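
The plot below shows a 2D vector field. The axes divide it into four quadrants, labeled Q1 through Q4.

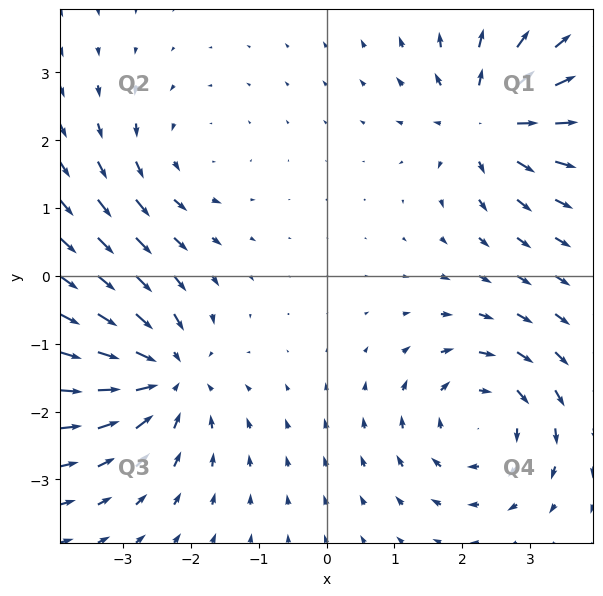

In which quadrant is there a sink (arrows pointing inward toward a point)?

The sink sits at approximately (-2.4, -1.4), which lies in quadrant Q3. The divergence there is about -5, negative as expected for a sink.

Q3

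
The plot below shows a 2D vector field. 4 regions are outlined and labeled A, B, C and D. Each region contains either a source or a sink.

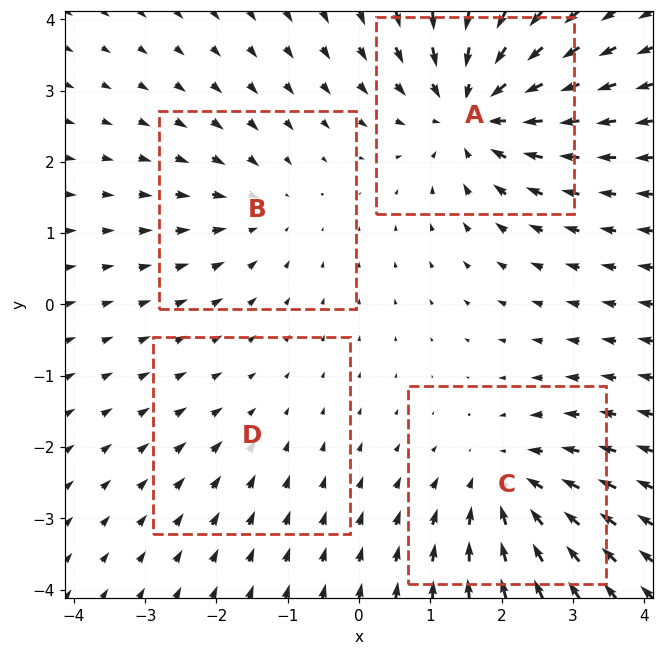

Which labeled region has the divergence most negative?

A

Divergence at each region's feature centre — A: about -7, B: about -3, C: about -5, D: about -2. Region A is most negative.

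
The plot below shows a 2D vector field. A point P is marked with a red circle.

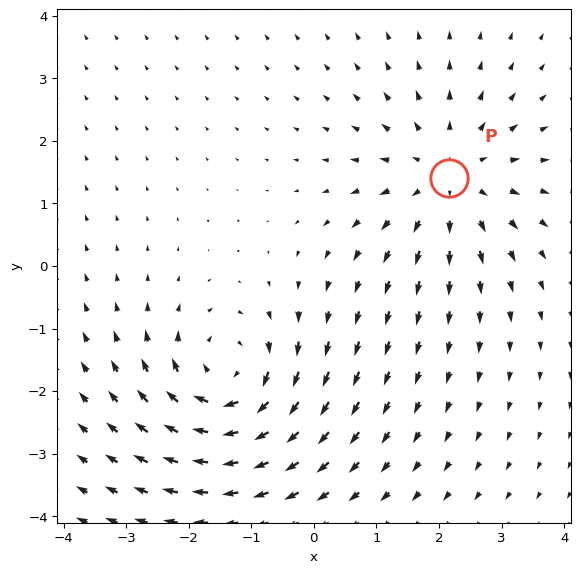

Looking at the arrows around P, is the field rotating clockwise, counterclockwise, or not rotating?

not rotating

Near P at (2.2, 1.4) the arrows show no circulation. The curl there is ≈0.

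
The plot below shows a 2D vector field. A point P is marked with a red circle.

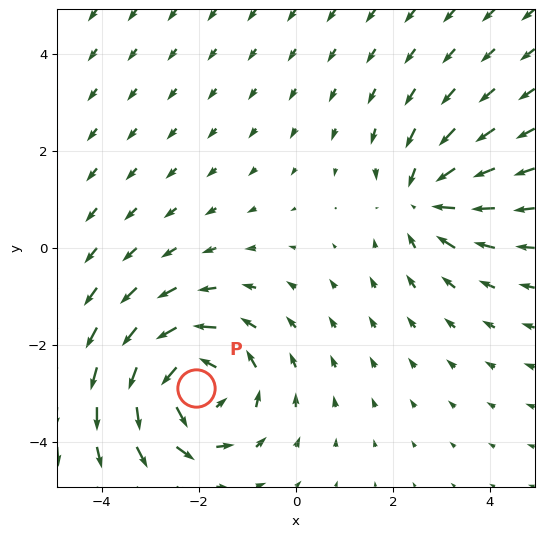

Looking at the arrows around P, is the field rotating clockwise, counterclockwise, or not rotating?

counterclockwise

Near P at (-2.1, -2.9) the arrows circulate counterclockwise. The curl (z-component) there is about +4; positive curl means counterclockwise rotation.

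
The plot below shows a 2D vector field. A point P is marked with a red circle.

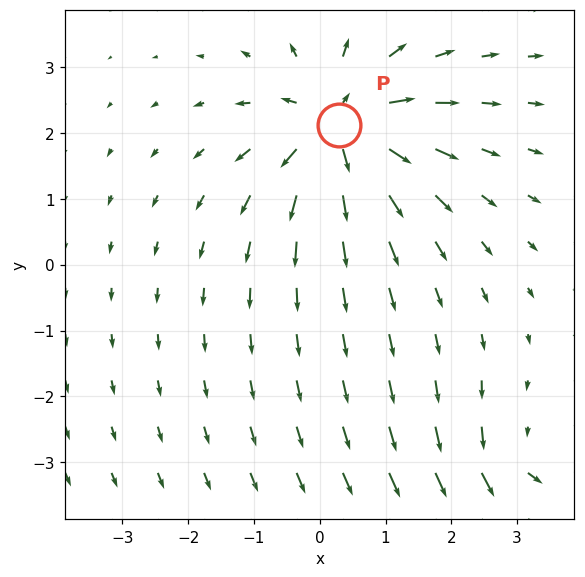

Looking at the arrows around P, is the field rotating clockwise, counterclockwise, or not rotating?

Near P at (0.3, 2.1) the arrows show no circulation. The curl there is ≈0.

not rotating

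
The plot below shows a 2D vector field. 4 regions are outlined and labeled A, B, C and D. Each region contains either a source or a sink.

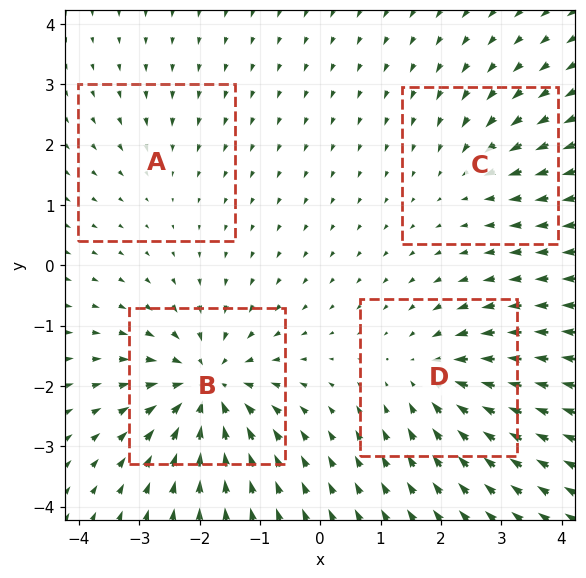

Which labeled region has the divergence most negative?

Divergence at each region's feature centre — A: about -2, B: about -8, C: about -3, D: about -5. Region B is most negative.

B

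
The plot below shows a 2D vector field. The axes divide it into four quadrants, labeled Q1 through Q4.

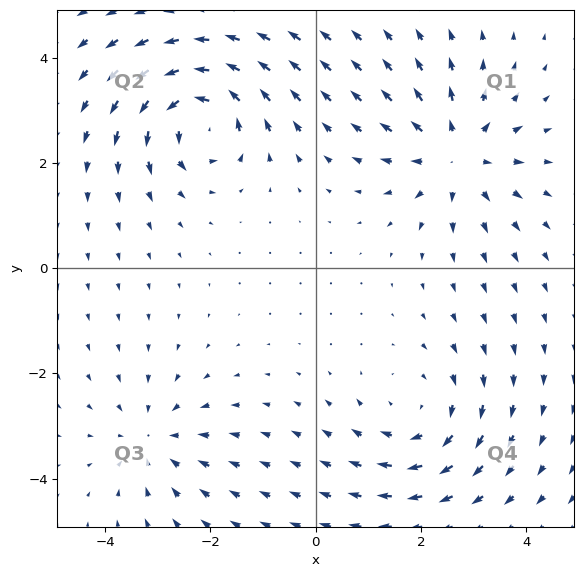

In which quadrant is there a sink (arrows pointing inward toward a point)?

The sink sits at approximately (-3.1, -3.3), which lies in quadrant Q3. The divergence there is about -3, negative as expected for a sink.

Q3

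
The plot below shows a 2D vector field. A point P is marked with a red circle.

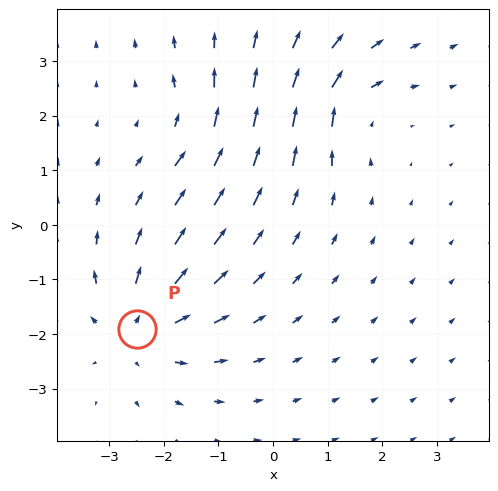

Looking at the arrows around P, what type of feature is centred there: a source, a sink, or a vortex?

source

At P (-2.5, -1.9) the arrows spread outward. Divergence about +4, curl ≈0 — positive divergence with near-zero curl is a source.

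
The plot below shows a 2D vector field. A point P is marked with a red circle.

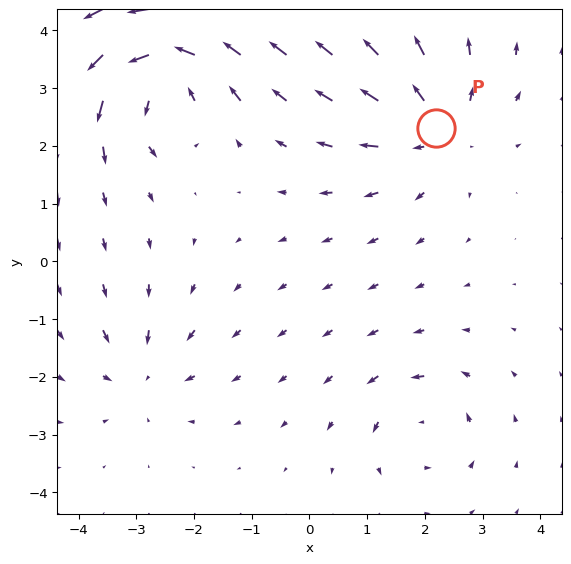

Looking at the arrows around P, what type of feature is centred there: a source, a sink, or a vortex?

At P (2.2, 2.3) the arrows spread outward. Divergence about +4, curl ≈0 — positive divergence with near-zero curl is a source.

source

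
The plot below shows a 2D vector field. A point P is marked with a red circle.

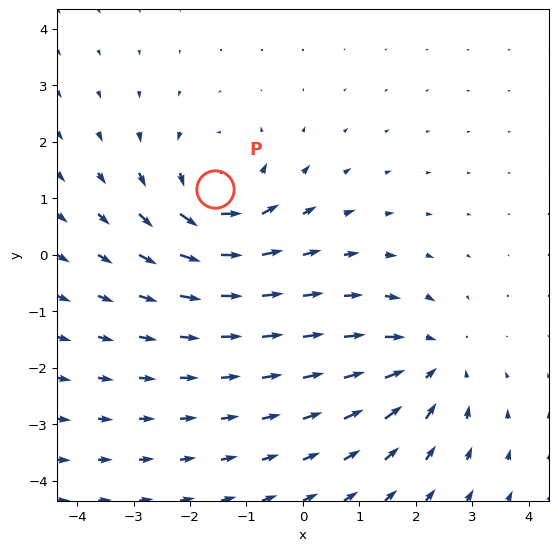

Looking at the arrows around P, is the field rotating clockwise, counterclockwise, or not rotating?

Near P at (-1.6, 1.2) the arrows circulate counterclockwise. The curl (z-component) there is about +4; positive curl means counterclockwise rotation.

counterclockwise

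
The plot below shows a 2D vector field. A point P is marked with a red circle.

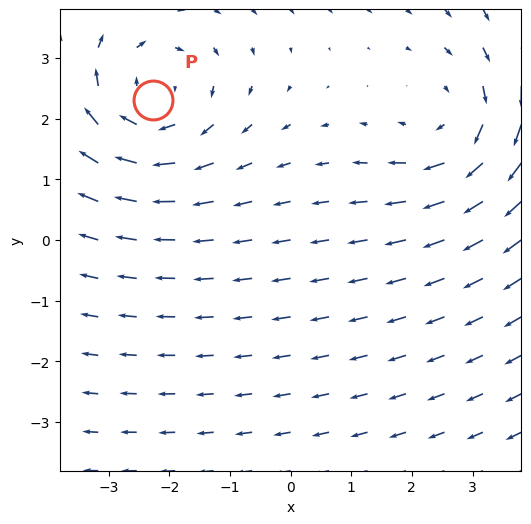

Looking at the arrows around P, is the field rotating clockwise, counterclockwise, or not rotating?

clockwise

Near P at (-2.3, 2.3) the arrows circulate clockwise. The curl (z-component) there is about -3; negative curl means clockwise rotation.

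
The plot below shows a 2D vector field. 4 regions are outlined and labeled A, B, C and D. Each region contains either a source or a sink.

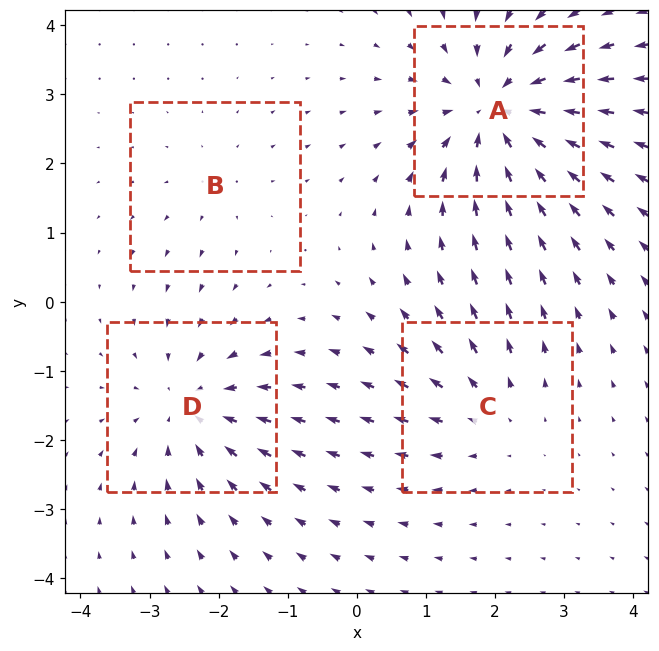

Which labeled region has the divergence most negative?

A

Divergence at each region's feature centre — A: about -6, B: about +2, C: about +3, D: about -4. Region A is most negative.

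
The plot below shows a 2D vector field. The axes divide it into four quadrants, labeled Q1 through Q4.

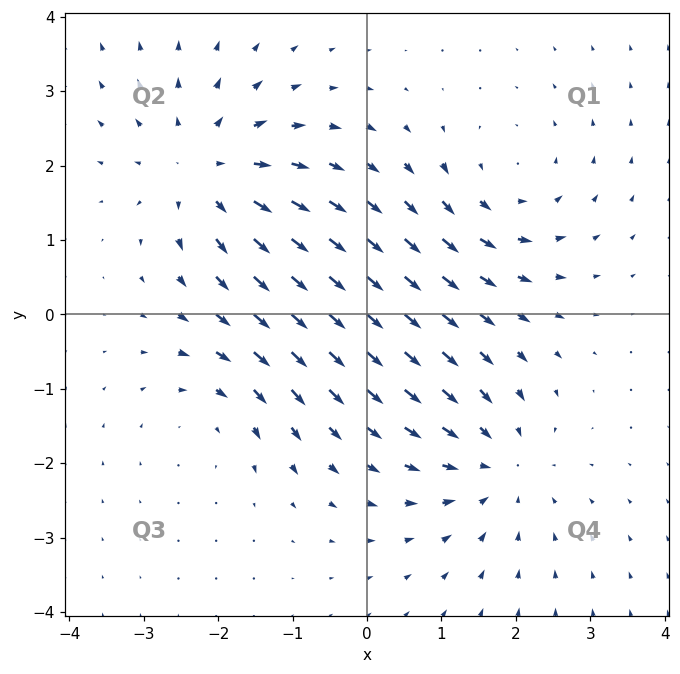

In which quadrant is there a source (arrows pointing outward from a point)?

The source sits at approximately (-2.1, 1.9), which lies in quadrant Q2. The divergence there is about +5, positive as expected for a source.

Q2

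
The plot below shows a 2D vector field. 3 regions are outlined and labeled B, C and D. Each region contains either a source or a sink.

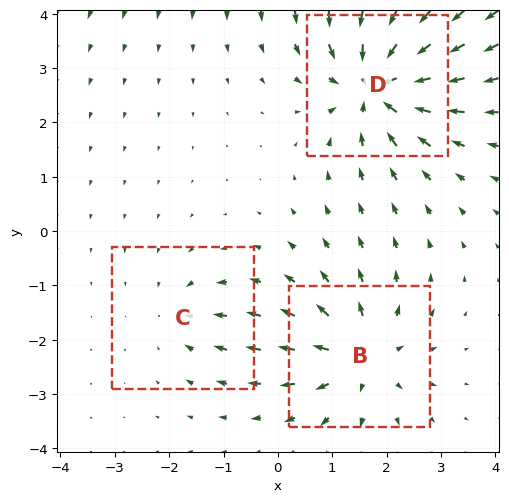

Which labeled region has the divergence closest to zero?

Divergence at each region's feature centre — B: about +4, C: about -2, D: about -6. Region C is closest to zero.

C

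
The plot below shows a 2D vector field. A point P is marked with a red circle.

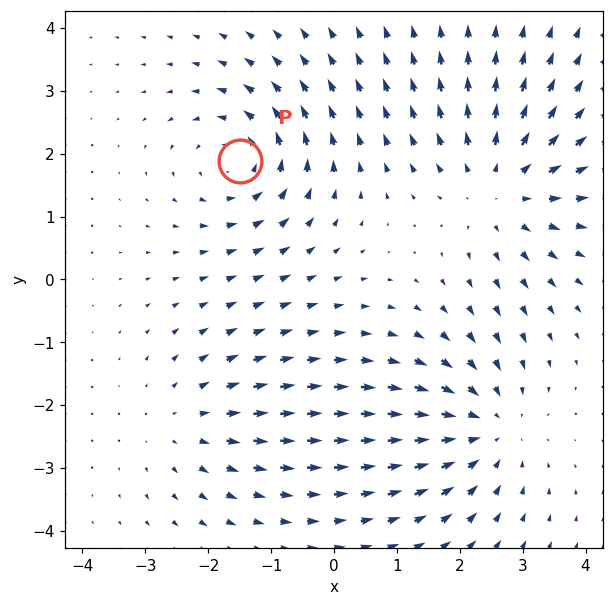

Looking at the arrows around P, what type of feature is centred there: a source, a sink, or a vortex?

vortex

At P (-1.5, 1.9) the arrows circulate counterclockwise. Divergence ≈0, curl about +5 — near-zero divergence with nonzero curl is a vortex.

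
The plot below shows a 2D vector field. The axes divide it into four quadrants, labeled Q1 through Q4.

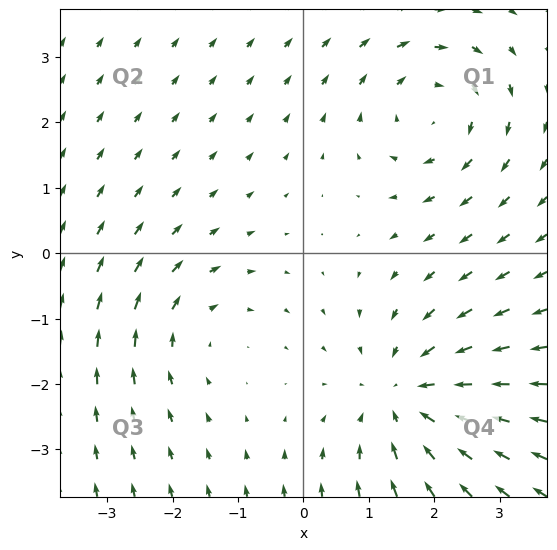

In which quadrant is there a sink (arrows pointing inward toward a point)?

The sink sits at approximately (1.6, -2.2), which lies in quadrant Q4. The divergence there is about -4, negative as expected for a sink.

Q4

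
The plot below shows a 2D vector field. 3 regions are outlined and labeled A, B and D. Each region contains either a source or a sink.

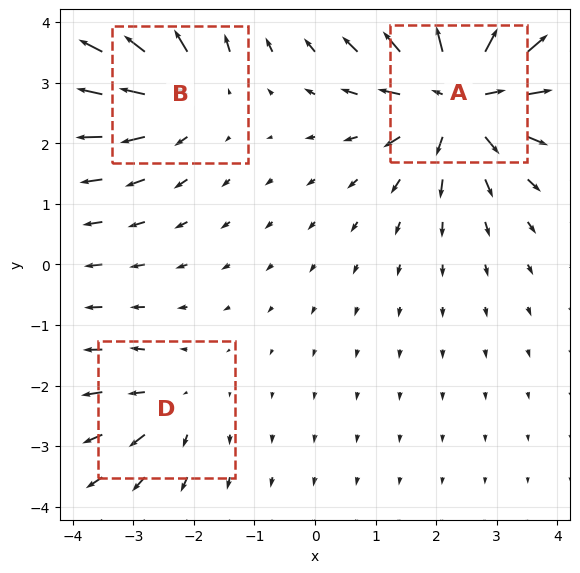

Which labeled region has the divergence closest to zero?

Divergence at each region's feature centre — A: about +6, B: about +3, D: about +2. Region D is closest to zero.

D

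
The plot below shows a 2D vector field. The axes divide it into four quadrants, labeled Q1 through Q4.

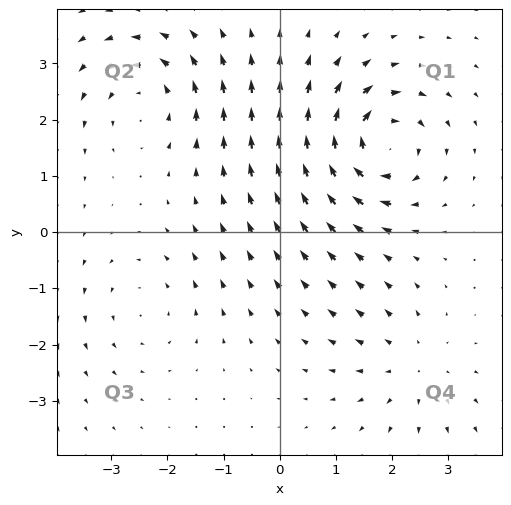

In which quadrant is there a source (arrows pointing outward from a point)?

Q4

The source sits at approximately (2.4, -2.4), which lies in quadrant Q4. The divergence there is about +3, positive as expected for a source.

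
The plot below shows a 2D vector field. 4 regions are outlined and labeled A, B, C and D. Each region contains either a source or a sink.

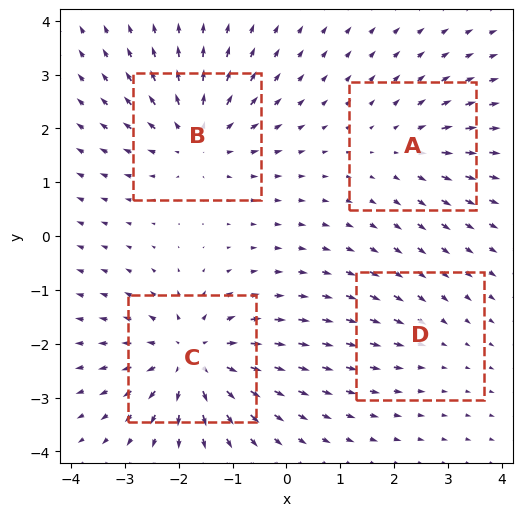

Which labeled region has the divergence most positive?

C

Divergence at each region's feature centre — A: about +3, B: about +5, C: about +6, D: about -2. Region C is most positive.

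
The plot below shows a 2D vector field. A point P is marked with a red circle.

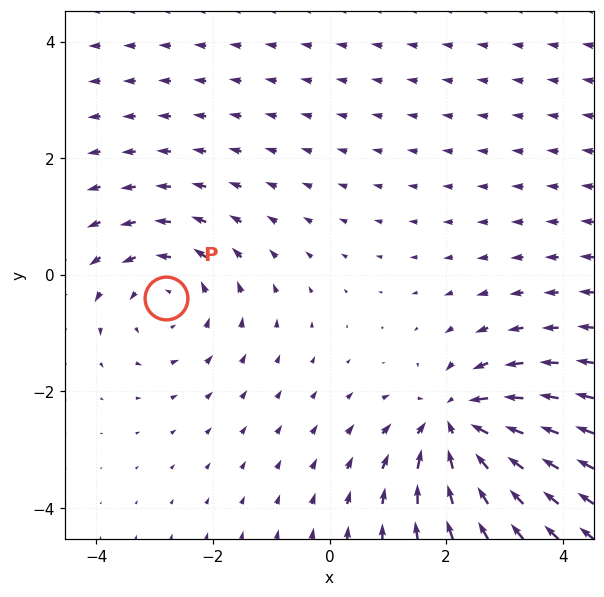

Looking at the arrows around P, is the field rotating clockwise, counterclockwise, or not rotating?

counterclockwise

Near P at (-2.8, -0.4) the arrows circulate counterclockwise. The curl (z-component) there is about +2; positive curl means counterclockwise rotation.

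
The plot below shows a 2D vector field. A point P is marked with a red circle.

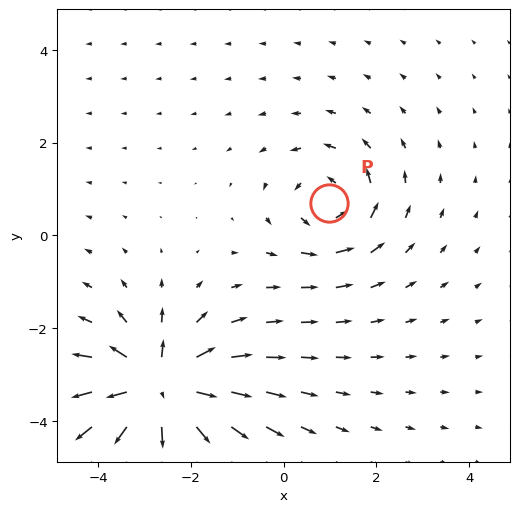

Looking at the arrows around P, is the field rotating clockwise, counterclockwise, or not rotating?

counterclockwise

Near P at (1.0, 0.7) the arrows circulate counterclockwise. The curl (z-component) there is about +3; positive curl means counterclockwise rotation.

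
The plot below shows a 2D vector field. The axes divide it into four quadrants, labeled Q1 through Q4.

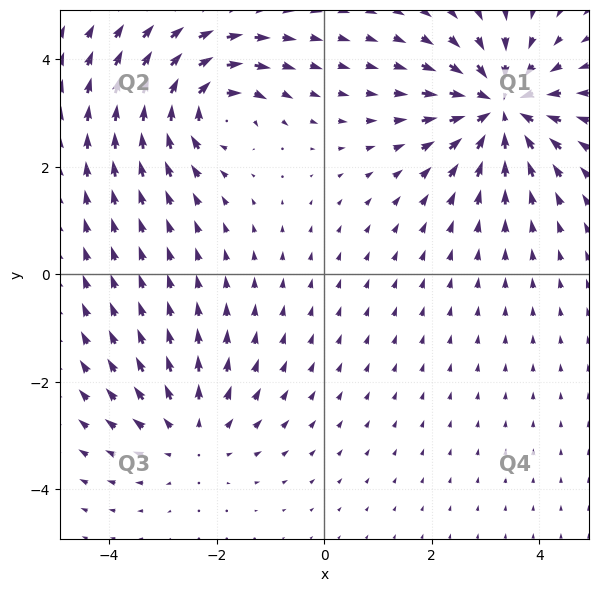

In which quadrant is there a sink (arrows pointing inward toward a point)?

The sink sits at approximately (3.3, 3.1), which lies in quadrant Q1. The divergence there is about -5, negative as expected for a sink.

Q1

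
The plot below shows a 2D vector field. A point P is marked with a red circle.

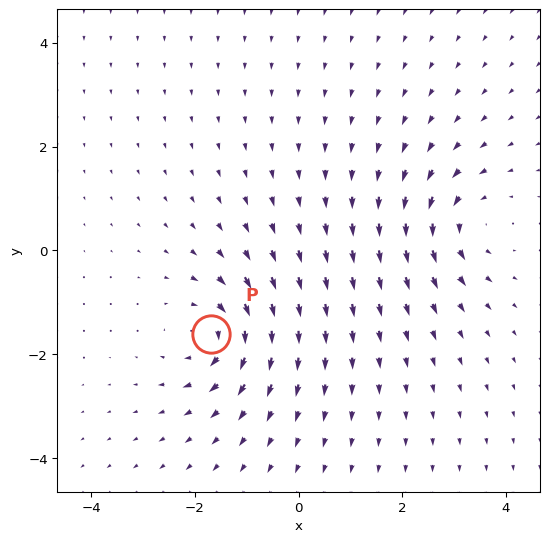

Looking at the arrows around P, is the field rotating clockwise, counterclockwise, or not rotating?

Near P at (-1.7, -1.6) the arrows circulate clockwise. The curl (z-component) there is about -4; negative curl means clockwise rotation.

clockwise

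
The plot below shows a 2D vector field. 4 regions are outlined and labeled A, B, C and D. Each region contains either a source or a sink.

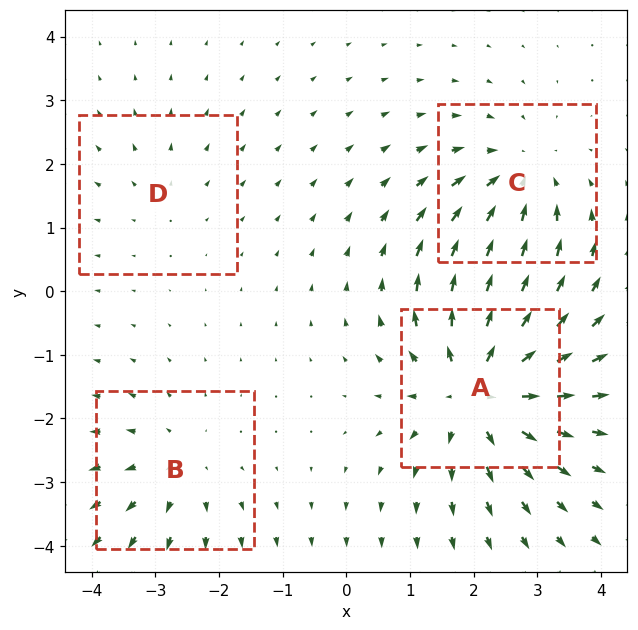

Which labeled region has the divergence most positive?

Divergence at each region's feature centre — A: about +7, B: about +3, C: about -4, D: about +2. Region A is most positive.

A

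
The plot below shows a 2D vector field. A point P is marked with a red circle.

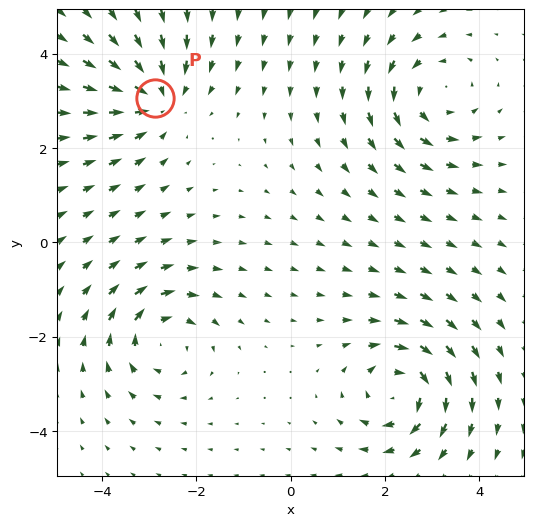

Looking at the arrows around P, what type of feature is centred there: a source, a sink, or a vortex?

At P (-2.9, 3.1) the arrows converge inward. Divergence about -4, curl ≈0 — negative divergence with near-zero curl is a sink.

sink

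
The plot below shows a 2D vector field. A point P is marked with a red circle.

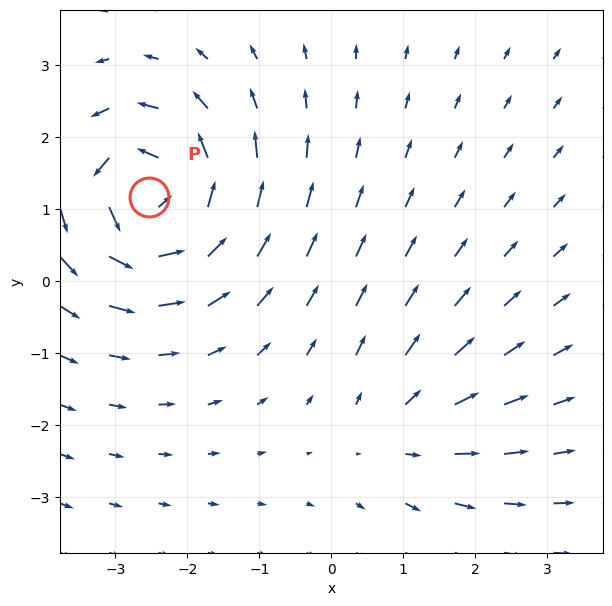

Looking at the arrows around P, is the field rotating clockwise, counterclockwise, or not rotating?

Near P at (-2.5, 1.2) the arrows circulate counterclockwise. The curl (z-component) there is about +7; positive curl means counterclockwise rotation.

counterclockwise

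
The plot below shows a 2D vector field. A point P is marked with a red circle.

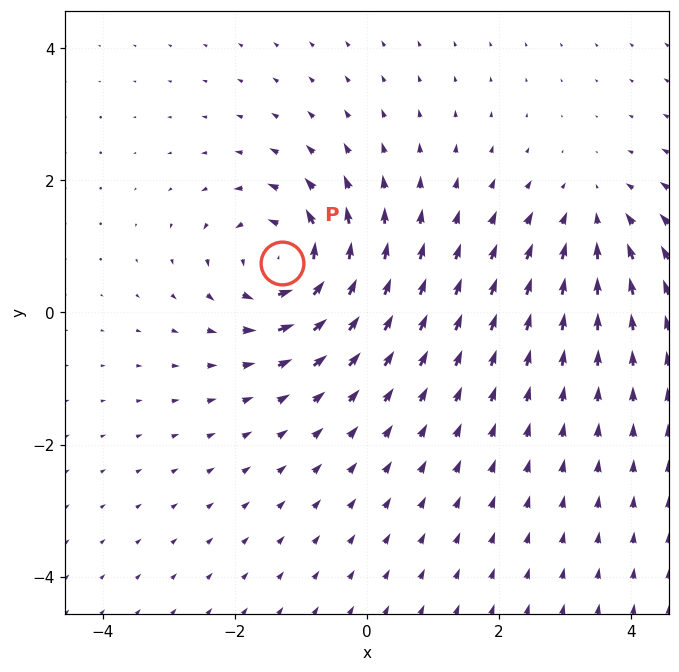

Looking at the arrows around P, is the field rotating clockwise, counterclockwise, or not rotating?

Near P at (-1.3, 0.8) the arrows circulate counterclockwise. The curl (z-component) there is about +6; positive curl means counterclockwise rotation.

counterclockwise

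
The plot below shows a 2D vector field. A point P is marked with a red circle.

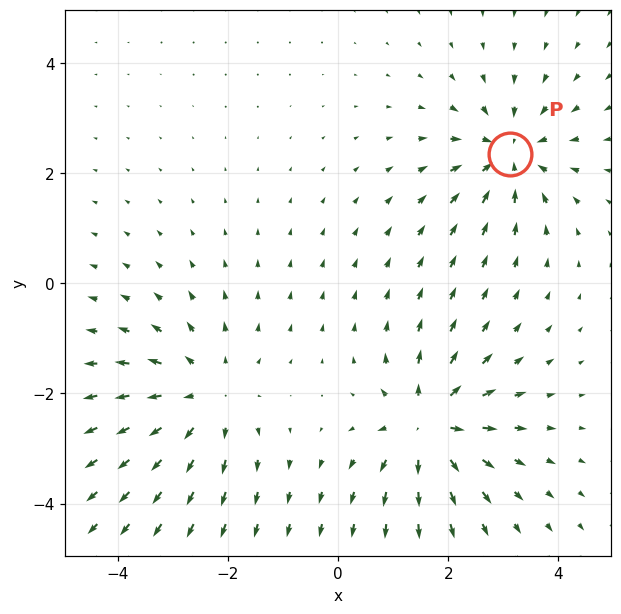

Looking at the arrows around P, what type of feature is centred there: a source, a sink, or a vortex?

sink

At P (3.1, 2.4) the arrows converge inward. Divergence about -5, curl ≈0 — negative divergence with near-zero curl is a sink.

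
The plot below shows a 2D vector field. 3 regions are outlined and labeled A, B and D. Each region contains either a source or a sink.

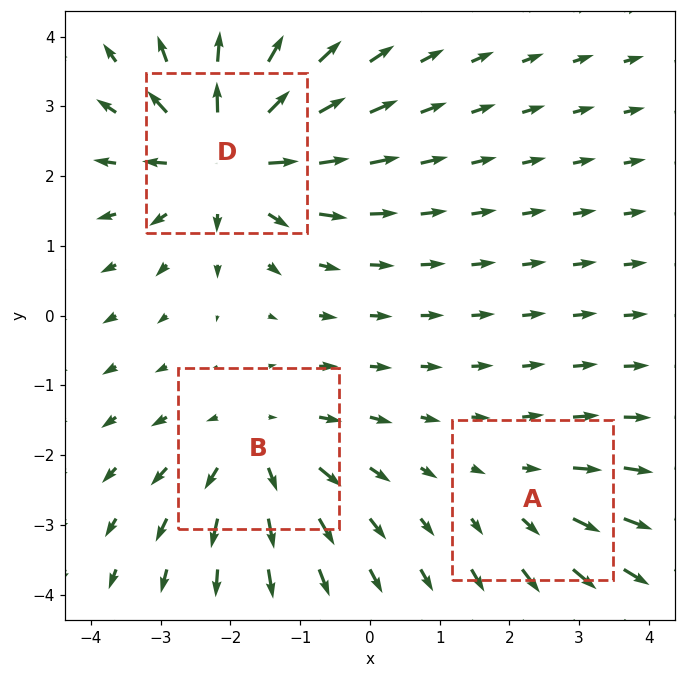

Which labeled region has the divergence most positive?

Divergence at each region's feature centre — A: about +2, B: about +3, D: about +5. Region D is most positive.

D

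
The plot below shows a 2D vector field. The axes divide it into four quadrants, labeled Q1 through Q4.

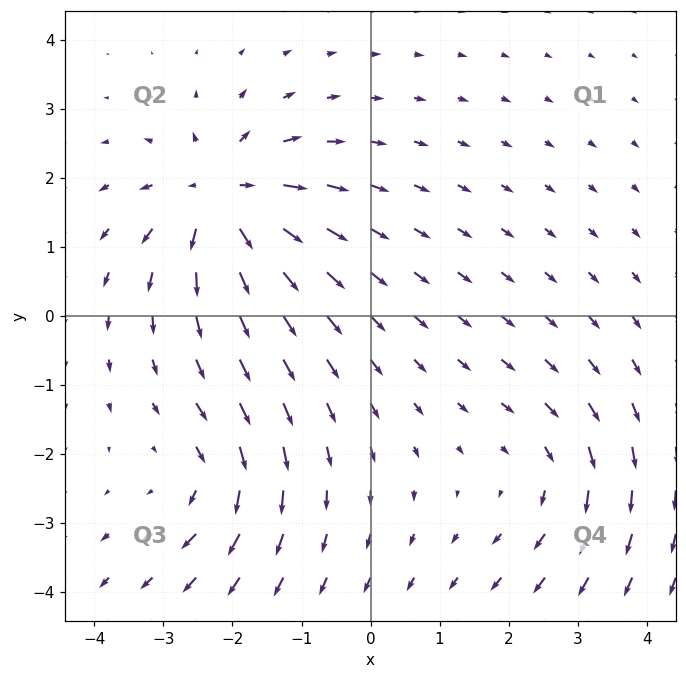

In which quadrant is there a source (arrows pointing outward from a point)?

The source sits at approximately (-2.1, 1.7), which lies in quadrant Q2. The divergence there is about +5, positive as expected for a source.

Q2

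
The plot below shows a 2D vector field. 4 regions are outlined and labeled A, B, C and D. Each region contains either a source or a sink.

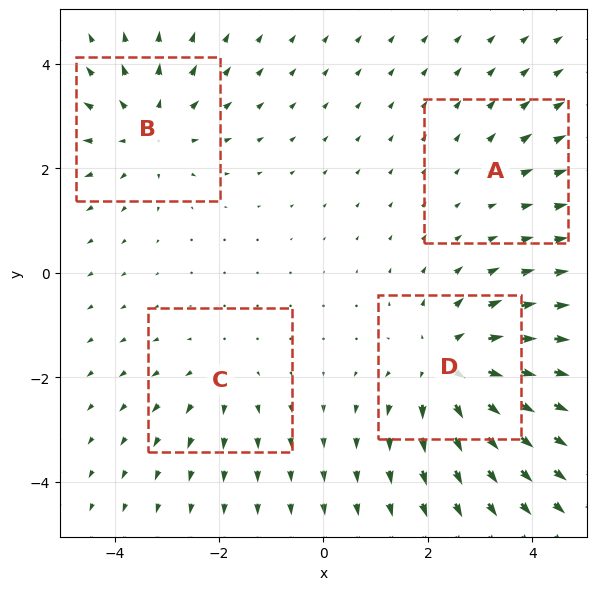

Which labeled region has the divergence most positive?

Divergence at each region's feature centre — A: about +2, B: about +4, C: about +3, D: about +6. Region D is most positive.

D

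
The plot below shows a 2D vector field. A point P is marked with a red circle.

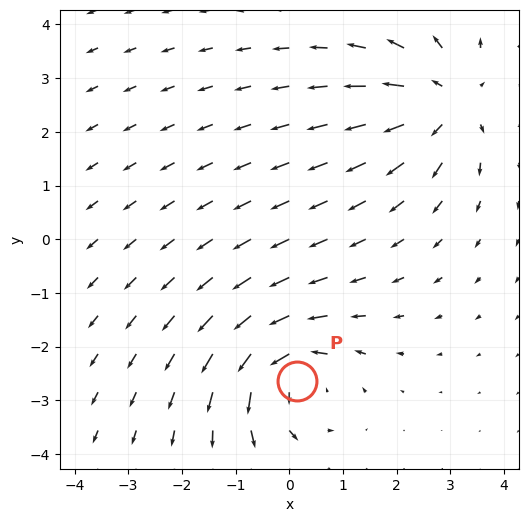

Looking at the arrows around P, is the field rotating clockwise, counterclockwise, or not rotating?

counterclockwise

Near P at (0.1, -2.6) the arrows circulate counterclockwise. The curl (z-component) there is about +5; positive curl means counterclockwise rotation.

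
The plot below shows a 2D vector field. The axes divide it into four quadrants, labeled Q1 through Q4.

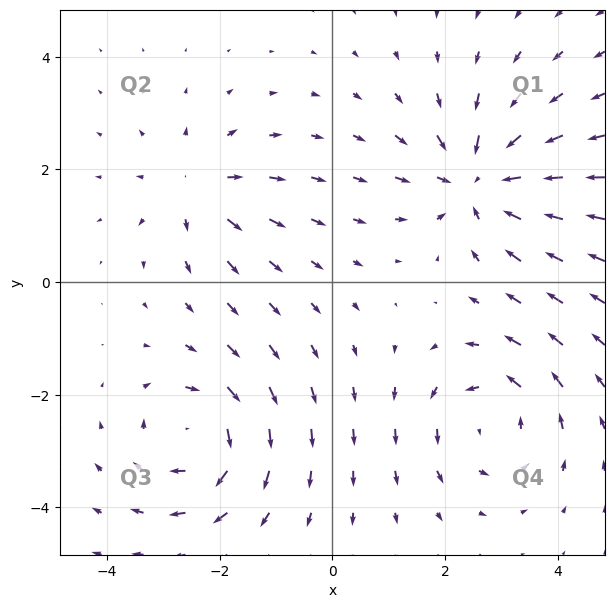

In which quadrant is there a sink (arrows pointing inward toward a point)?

Q1

The sink sits at approximately (2.6, 1.8), which lies in quadrant Q1. The divergence there is about -5, negative as expected for a sink.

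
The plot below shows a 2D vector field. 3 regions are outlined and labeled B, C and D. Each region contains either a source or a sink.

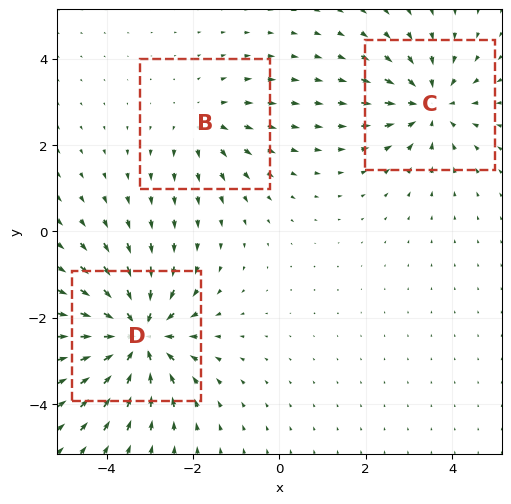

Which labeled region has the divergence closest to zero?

B

Divergence at each region's feature centre — B: about +2, C: about -3, D: about -5. Region B is closest to zero.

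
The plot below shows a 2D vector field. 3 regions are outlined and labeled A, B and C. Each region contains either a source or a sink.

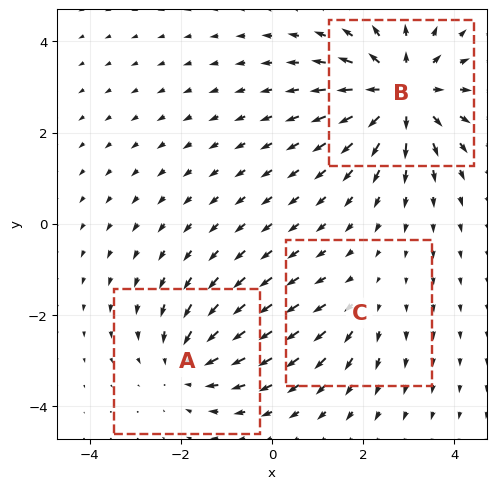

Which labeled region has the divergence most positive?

B

Divergence at each region's feature centre — A: about -3, B: about +5, C: about +2. Region B is most positive.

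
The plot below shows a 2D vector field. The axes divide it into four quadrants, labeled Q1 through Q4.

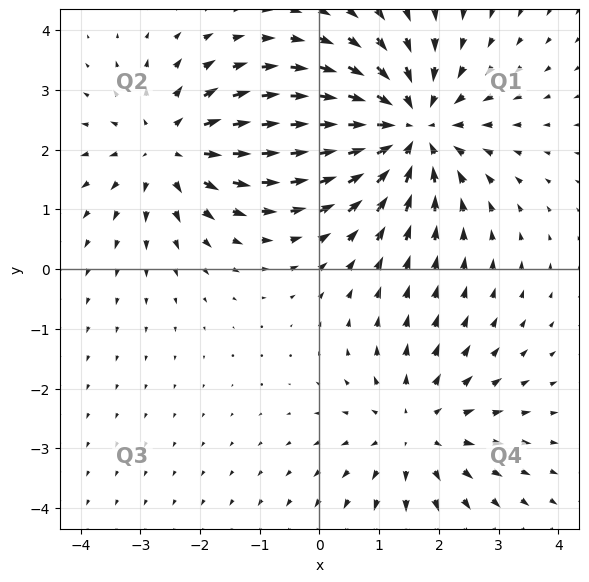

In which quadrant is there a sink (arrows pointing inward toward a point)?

Q1

The sink sits at approximately (1.5, 2.3), which lies in quadrant Q1. The divergence there is about -5, negative as expected for a sink.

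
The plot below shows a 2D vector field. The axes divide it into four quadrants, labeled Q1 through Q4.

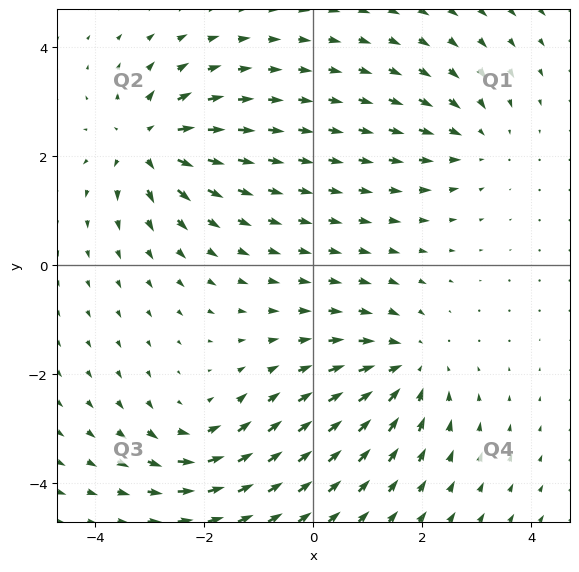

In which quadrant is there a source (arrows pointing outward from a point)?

The source sits at approximately (-3.0, 2.2), which lies in quadrant Q2. The divergence there is about +5, positive as expected for a source.

Q2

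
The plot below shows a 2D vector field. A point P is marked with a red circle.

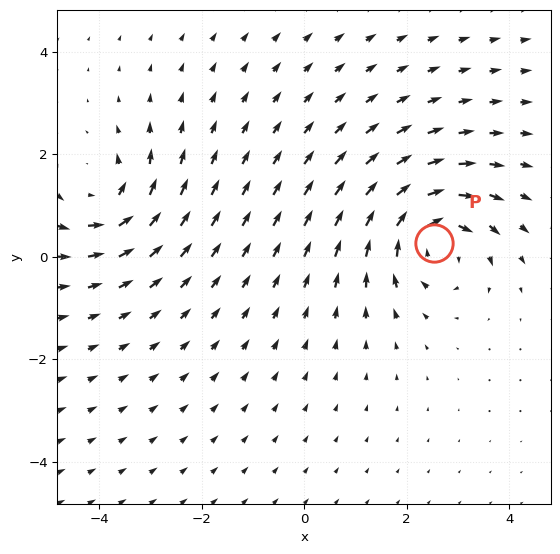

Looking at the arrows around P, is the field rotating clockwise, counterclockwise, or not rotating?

clockwise

Near P at (2.5, 0.3) the arrows circulate clockwise. The curl (z-component) there is about -4; negative curl means clockwise rotation.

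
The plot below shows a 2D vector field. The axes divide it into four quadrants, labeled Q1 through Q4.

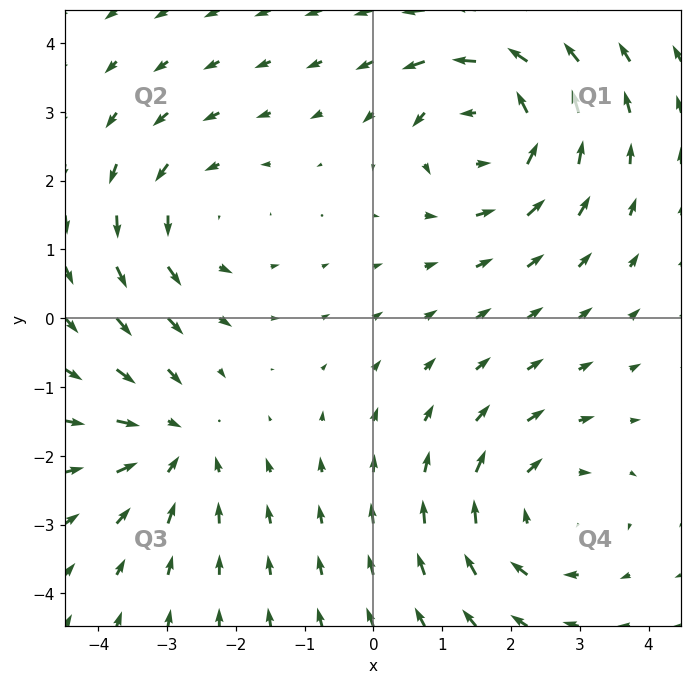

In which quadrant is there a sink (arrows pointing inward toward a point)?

Q3

The sink sits at approximately (-2.9, -1.8), which lies in quadrant Q3. The divergence there is about -4, negative as expected for a sink.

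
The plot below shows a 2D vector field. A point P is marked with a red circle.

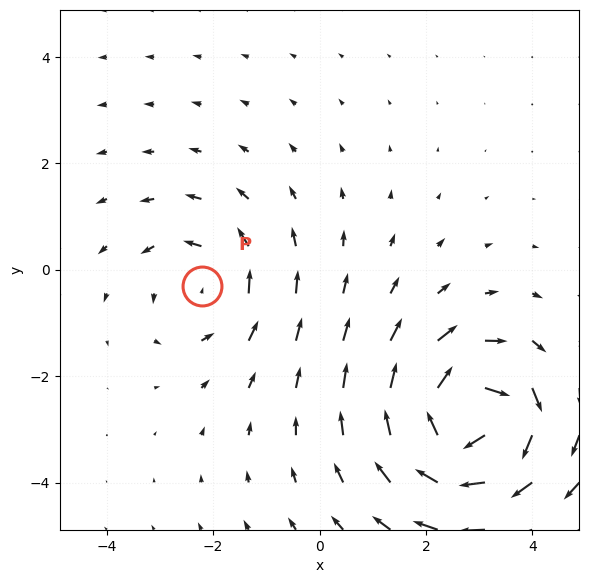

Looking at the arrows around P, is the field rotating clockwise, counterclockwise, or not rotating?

counterclockwise

Near P at (-2.2, -0.3) the arrows circulate counterclockwise. The curl (z-component) there is about +3; positive curl means counterclockwise rotation.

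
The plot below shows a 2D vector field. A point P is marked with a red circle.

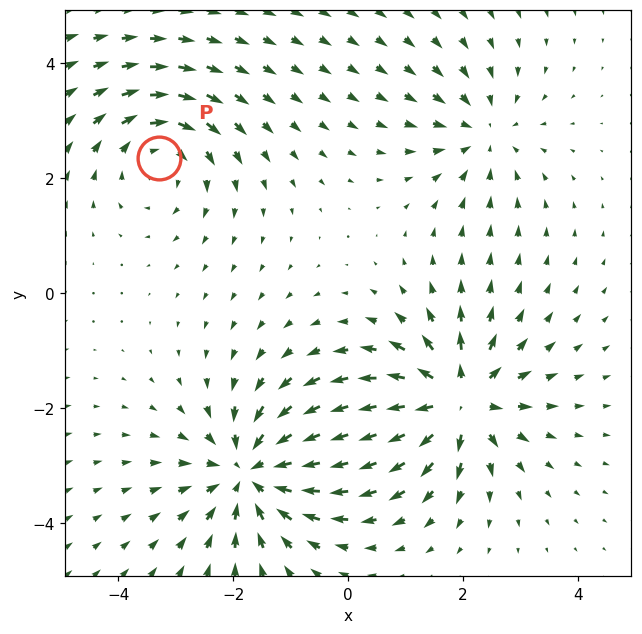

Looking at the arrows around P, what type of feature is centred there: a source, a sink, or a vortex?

At P (-3.3, 2.4) the arrows circulate clockwise. Divergence ≈0, curl about -3 — near-zero divergence with nonzero curl is a vortex.

vortex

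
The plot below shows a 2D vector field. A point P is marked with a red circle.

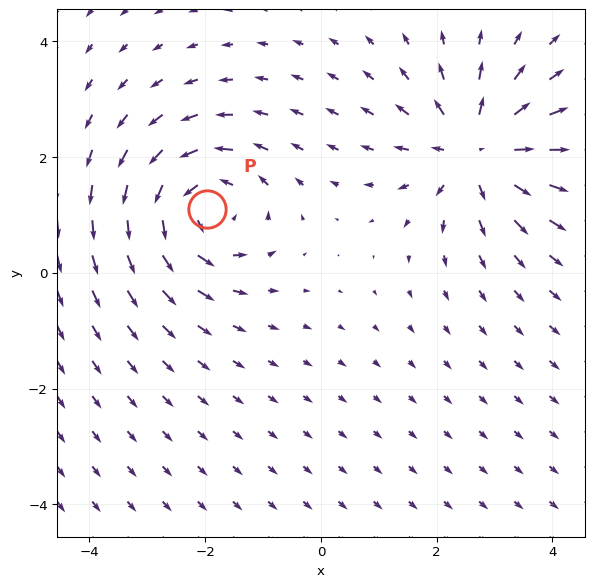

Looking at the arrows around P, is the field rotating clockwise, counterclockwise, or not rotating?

counterclockwise

Near P at (-2.0, 1.1) the arrows circulate counterclockwise. The curl (z-component) there is about +4; positive curl means counterclockwise rotation.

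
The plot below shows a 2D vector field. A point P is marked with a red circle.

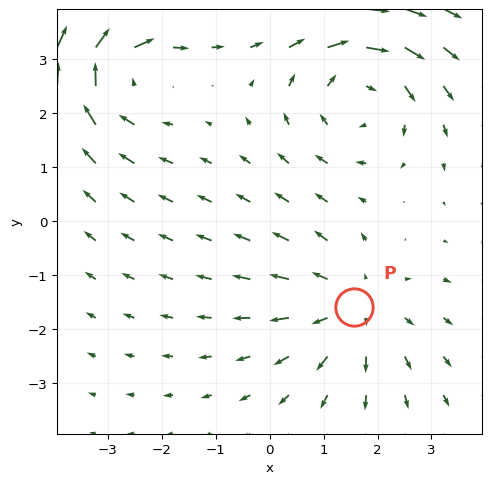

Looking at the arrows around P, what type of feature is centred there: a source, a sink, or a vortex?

source

At P (1.6, -1.6) the arrows spread outward. Divergence about +2, curl ≈0 — positive divergence with near-zero curl is a source.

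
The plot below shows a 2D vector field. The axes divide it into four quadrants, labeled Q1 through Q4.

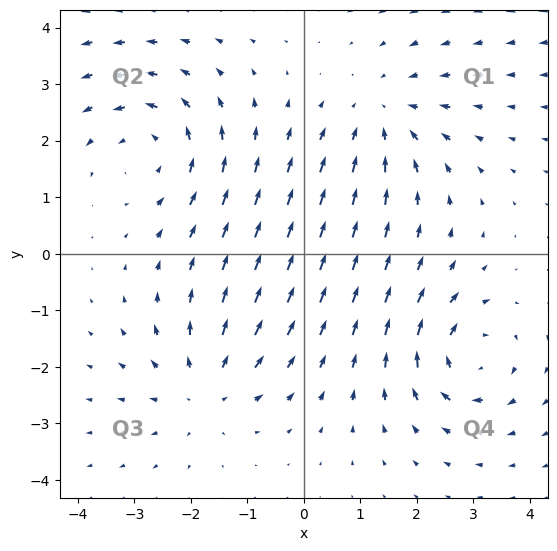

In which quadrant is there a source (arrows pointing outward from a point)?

Q3

The source sits at approximately (-1.8, -2.4), which lies in quadrant Q3. The divergence there is about +3, positive as expected for a source.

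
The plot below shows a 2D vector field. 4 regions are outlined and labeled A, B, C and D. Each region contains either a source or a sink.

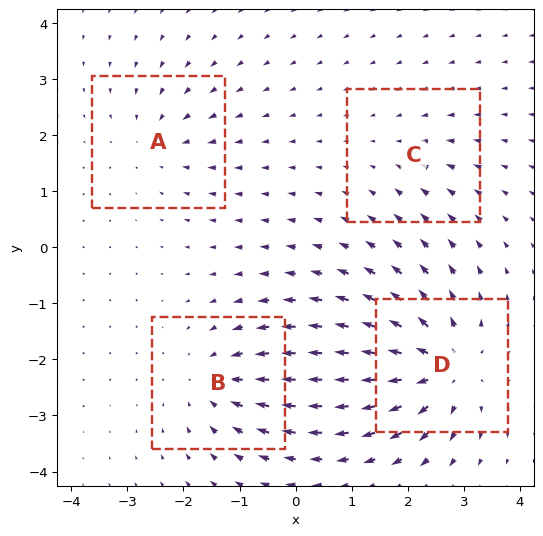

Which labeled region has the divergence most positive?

Divergence at each region's feature centre — A: about -4, B: about -5, C: about -2, D: about +7. Region D is most positive.

D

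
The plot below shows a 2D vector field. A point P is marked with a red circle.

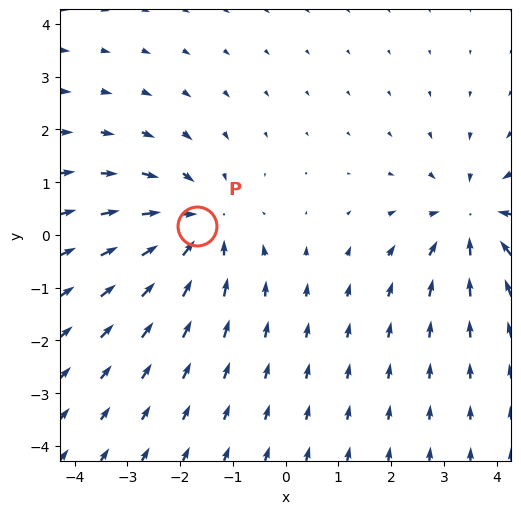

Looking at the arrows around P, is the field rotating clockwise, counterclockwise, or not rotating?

not rotating

Near P at (-1.7, 0.2) the arrows show no circulation. The curl there is ≈0.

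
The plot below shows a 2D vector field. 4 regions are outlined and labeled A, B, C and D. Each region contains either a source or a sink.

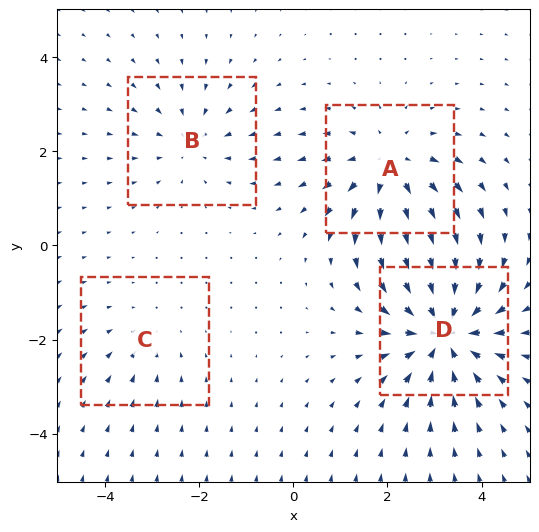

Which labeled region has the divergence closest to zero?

Divergence at each region's feature centre — A: about +4, B: about -3, C: about -2, D: about -6. Region C is closest to zero.

C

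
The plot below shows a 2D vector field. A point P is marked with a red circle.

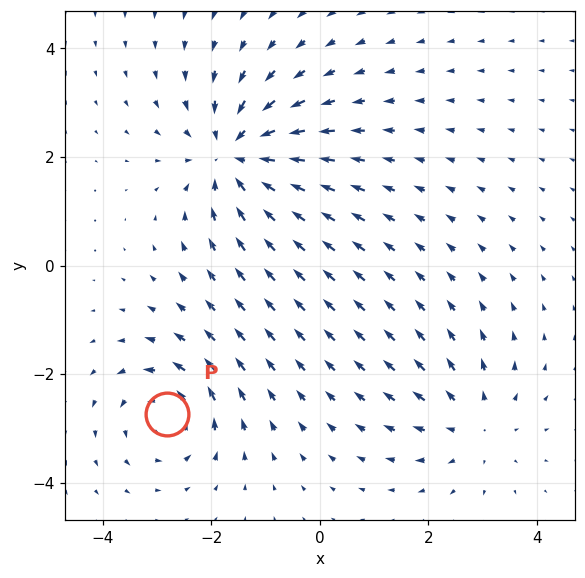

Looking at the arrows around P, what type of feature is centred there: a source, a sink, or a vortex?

vortex

At P (-2.8, -2.7) the arrows circulate counterclockwise. Divergence ≈0, curl about +4 — near-zero divergence with nonzero curl is a vortex.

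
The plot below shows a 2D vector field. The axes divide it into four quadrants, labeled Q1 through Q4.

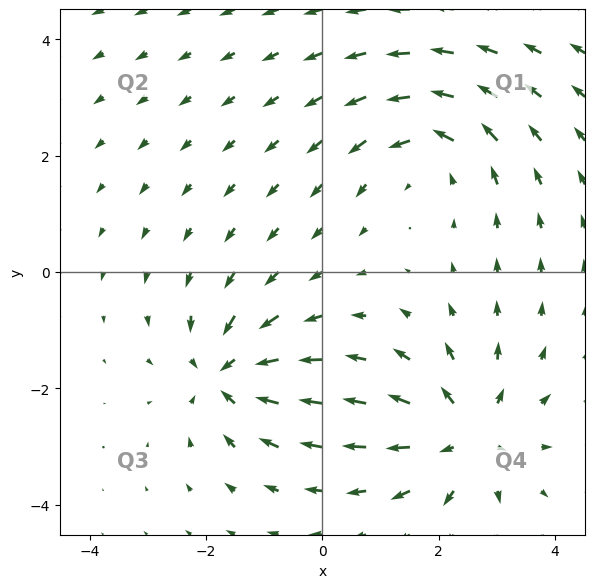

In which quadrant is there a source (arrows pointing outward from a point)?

The source sits at approximately (2.5, -2.8), which lies in quadrant Q4. The divergence there is about +5, positive as expected for a source.

Q4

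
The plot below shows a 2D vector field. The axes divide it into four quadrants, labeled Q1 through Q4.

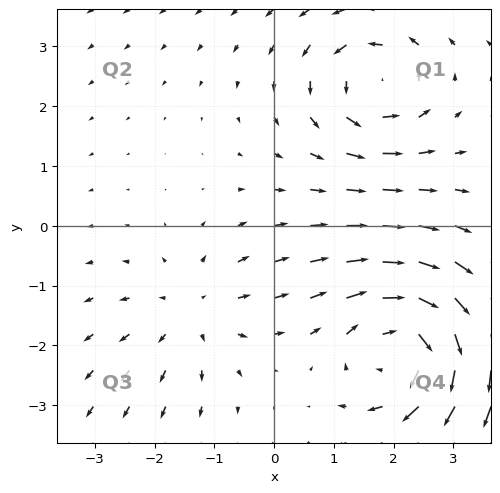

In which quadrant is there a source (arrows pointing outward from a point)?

Q3

The source sits at approximately (-1.4, -1.4), which lies in quadrant Q3. The divergence there is about +2, positive as expected for a source.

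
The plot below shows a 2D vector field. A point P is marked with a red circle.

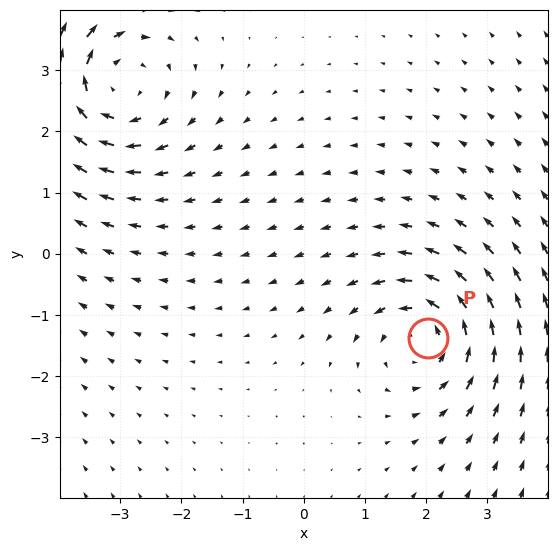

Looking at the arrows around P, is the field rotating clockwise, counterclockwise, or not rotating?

counterclockwise

Near P at (2.0, -1.4) the arrows circulate counterclockwise. The curl (z-component) there is about +4; positive curl means counterclockwise rotation.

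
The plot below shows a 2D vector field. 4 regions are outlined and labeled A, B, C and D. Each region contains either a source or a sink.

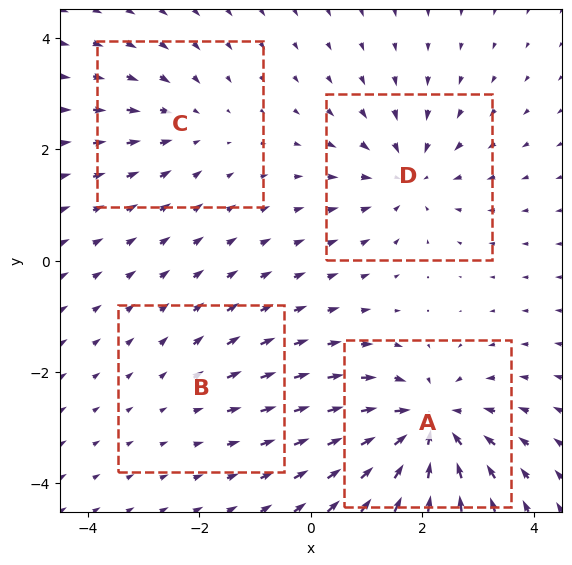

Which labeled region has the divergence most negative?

Divergence at each region's feature centre — A: about -7, B: about +2, C: about -3, D: about -5. Region A is most negative.

A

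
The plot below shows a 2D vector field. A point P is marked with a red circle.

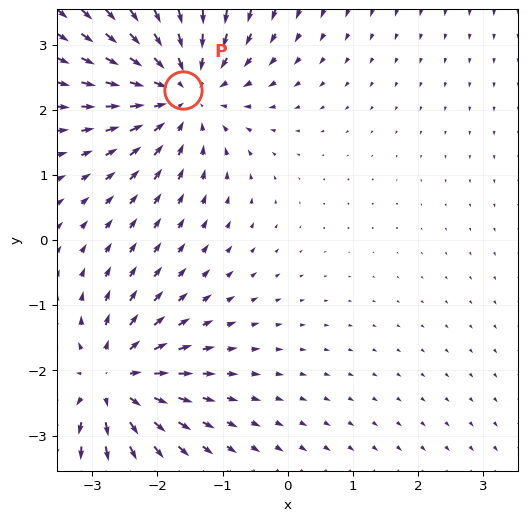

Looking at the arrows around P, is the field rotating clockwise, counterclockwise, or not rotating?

not rotating

Near P at (-1.6, 2.3) the arrows show no circulation. The curl there is ≈0.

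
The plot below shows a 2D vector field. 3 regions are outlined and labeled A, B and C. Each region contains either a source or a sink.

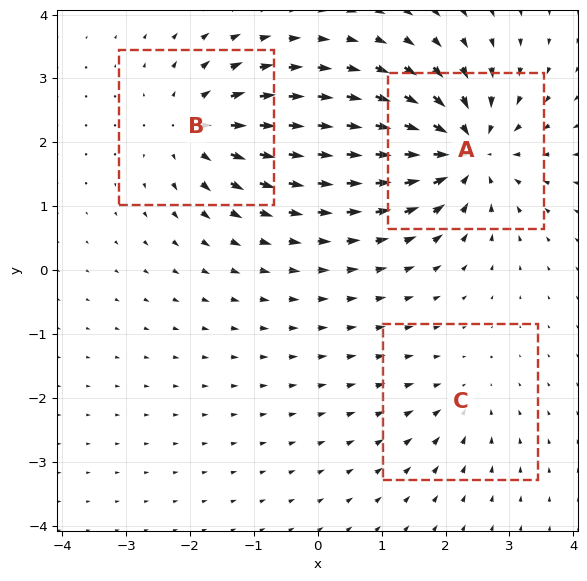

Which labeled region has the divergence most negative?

A

Divergence at each region's feature centre — A: about -6, B: about +4, C: about -2. Region A is most negative.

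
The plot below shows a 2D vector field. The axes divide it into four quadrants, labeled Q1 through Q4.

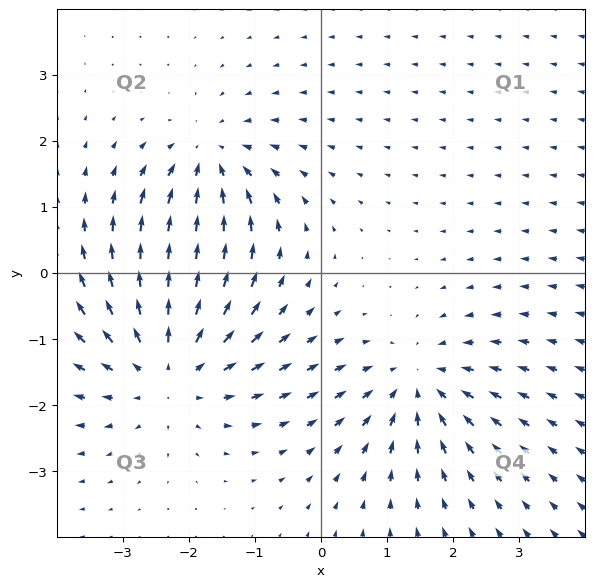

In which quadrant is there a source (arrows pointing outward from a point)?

The source sits at approximately (-2.3, -1.4), which lies in quadrant Q3. The divergence there is about +4, positive as expected for a source.

Q3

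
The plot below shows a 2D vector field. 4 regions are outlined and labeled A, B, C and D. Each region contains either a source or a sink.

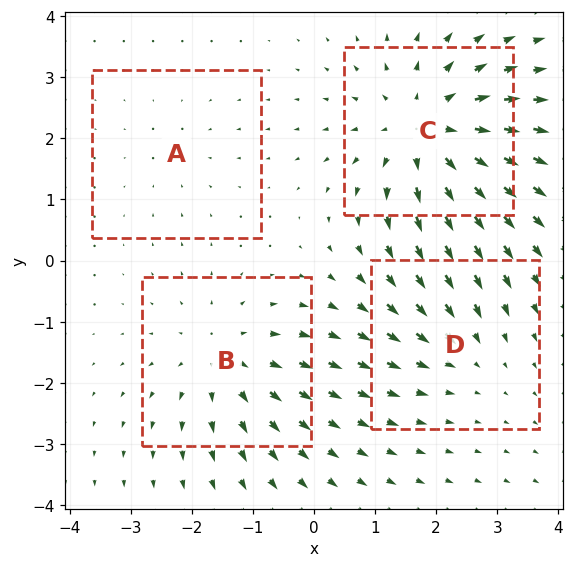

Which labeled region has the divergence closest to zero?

Divergence at each region's feature centre — A: about -2, B: about +4, C: about +6, D: about -3. Region A is closest to zero.

A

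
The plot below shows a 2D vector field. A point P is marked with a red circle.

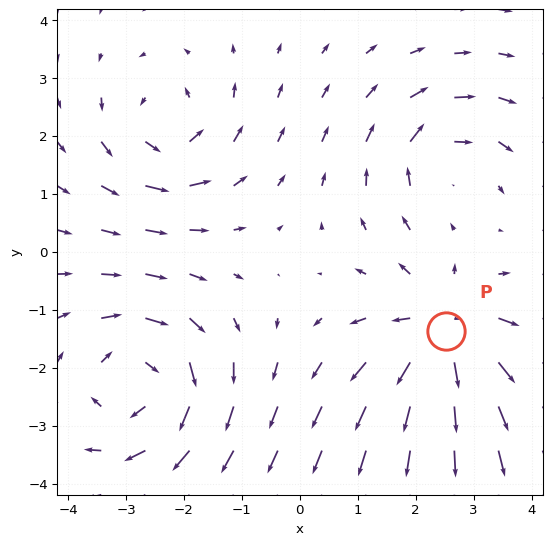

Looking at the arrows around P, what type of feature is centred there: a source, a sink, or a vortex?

At P (2.5, -1.4) the arrows spread outward. Divergence about +5, curl ≈0 — positive divergence with near-zero curl is a source.

source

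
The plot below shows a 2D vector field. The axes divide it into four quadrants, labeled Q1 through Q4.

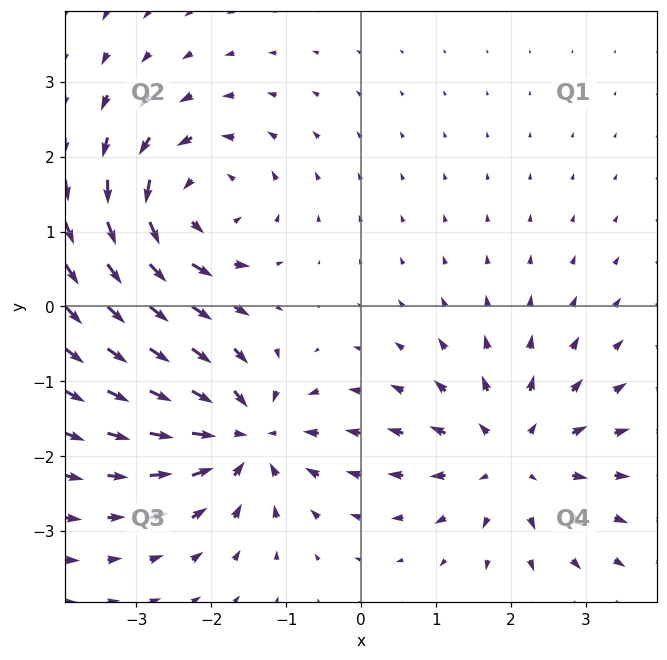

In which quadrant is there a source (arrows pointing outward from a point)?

The source sits at approximately (2.0, -2.0), which lies in quadrant Q4. The divergence there is about +3, positive as expected for a source.

Q4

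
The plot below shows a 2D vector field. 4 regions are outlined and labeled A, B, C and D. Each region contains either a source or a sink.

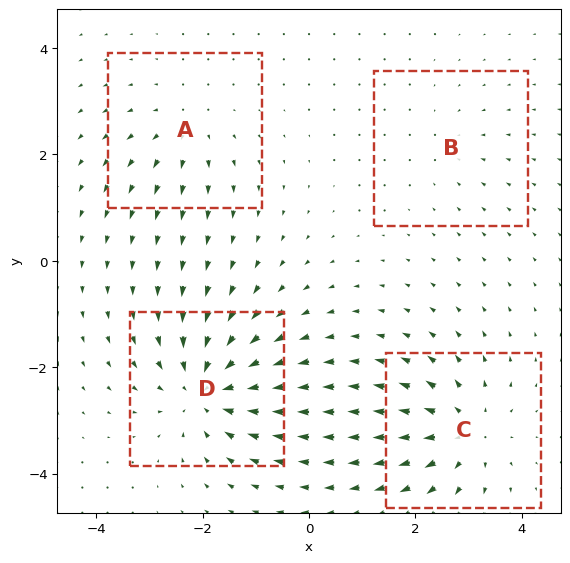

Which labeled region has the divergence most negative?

D

Divergence at each region's feature centre — A: about +3, B: about -2, C: about +5, D: about -7. Region D is most negative.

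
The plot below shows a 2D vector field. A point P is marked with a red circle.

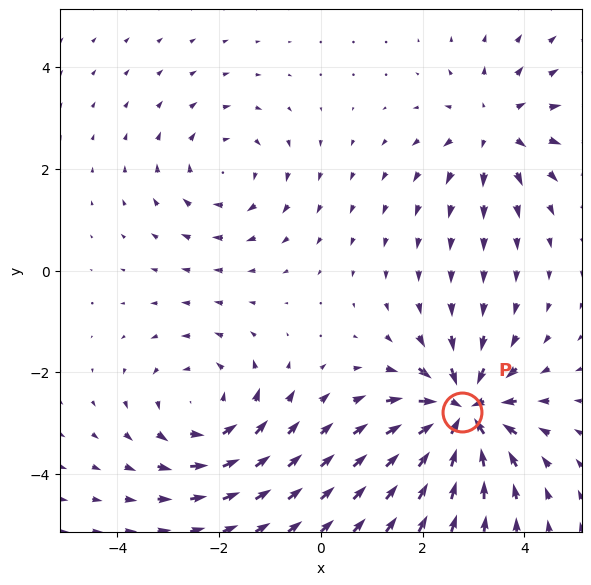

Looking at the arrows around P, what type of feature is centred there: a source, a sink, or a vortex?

At P (2.8, -2.8) the arrows converge inward. Divergence about -6, curl ≈0 — negative divergence with near-zero curl is a sink.

sink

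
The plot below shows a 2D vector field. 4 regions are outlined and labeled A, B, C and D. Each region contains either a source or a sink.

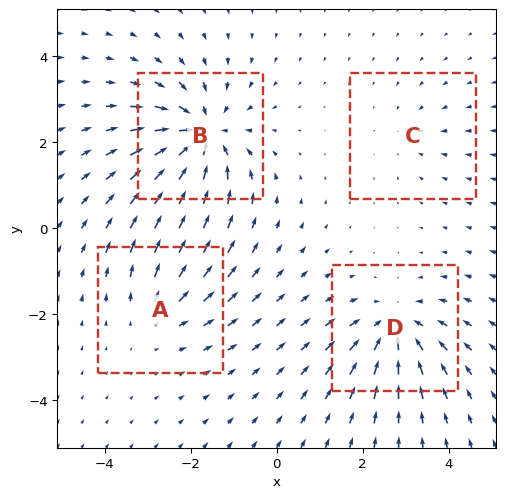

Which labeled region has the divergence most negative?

B

Divergence at each region's feature centre — A: about +3, B: about -7, C: about -2, D: about -5. Region B is most negative.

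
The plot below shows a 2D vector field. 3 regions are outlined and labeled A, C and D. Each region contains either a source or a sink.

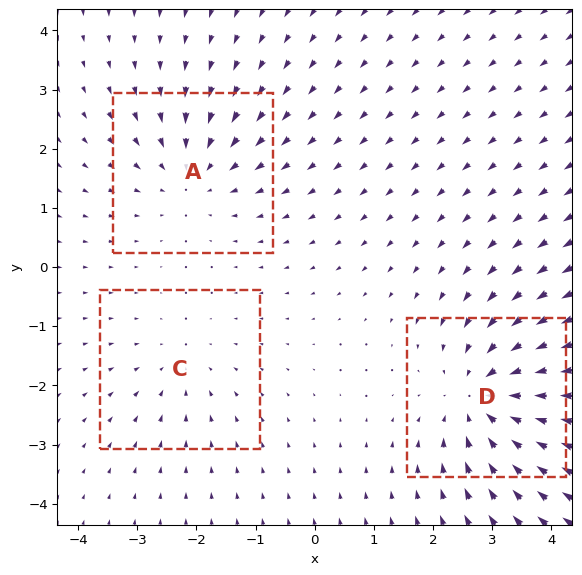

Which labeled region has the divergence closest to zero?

C

Divergence at each region's feature centre — A: about -3, C: about -2, D: about -4. Region C is closest to zero.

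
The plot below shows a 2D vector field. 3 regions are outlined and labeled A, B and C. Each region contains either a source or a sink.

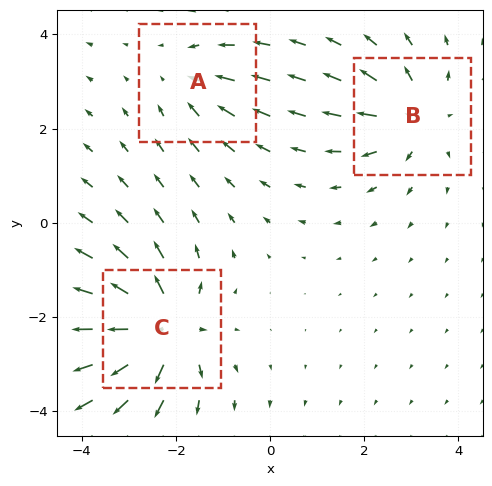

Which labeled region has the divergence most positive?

Divergence at each region's feature centre — A: about -2, B: about +4, C: about +5. Region C is most positive.

C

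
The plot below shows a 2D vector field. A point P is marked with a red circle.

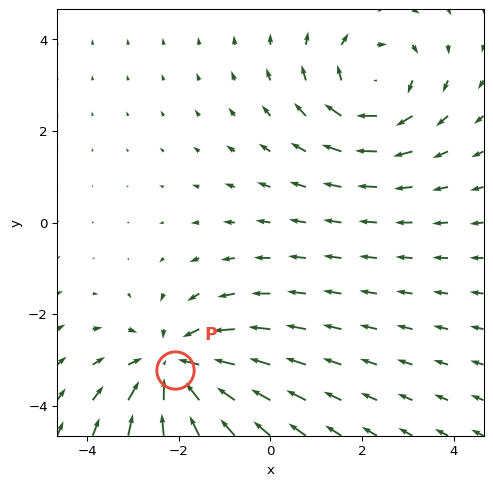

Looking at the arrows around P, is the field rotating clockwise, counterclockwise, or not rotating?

Near P at (-2.1, -3.2) the arrows show no circulation. The curl there is ≈0.

not rotating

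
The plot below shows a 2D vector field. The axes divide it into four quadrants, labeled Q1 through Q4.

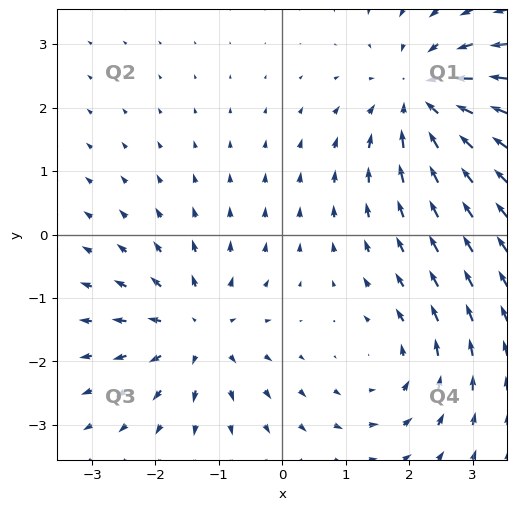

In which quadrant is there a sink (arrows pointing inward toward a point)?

The sink sits at approximately (2.2, 2.2), which lies in quadrant Q1. The divergence there is about -5, negative as expected for a sink.

Q1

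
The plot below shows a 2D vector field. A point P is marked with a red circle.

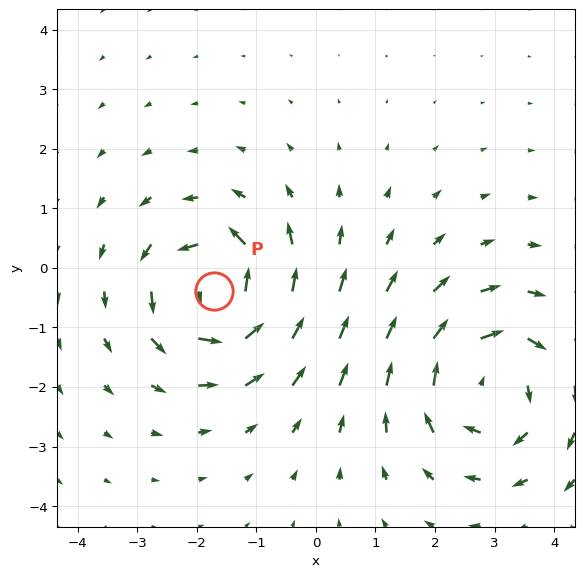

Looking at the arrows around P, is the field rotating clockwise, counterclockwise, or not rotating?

Near P at (-1.7, -0.4) the arrows circulate counterclockwise. The curl (z-component) there is about +6; positive curl means counterclockwise rotation.

counterclockwise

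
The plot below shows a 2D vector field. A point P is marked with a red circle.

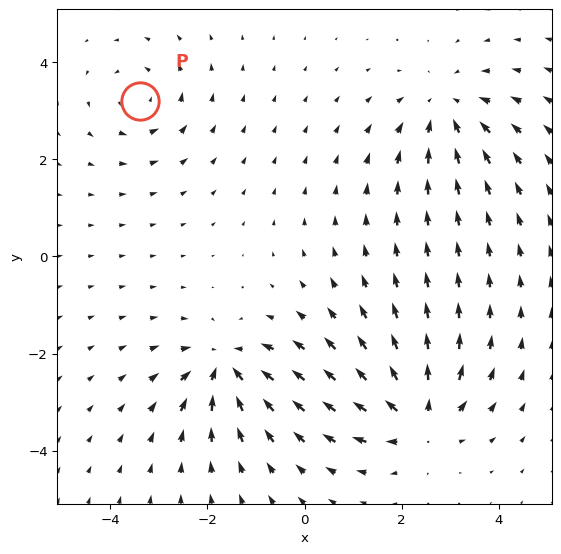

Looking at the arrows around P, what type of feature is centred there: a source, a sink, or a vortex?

At P (-3.4, 3.2) the arrows circulate counterclockwise. Divergence ≈0, curl about +3 — near-zero divergence with nonzero curl is a vortex.

vortex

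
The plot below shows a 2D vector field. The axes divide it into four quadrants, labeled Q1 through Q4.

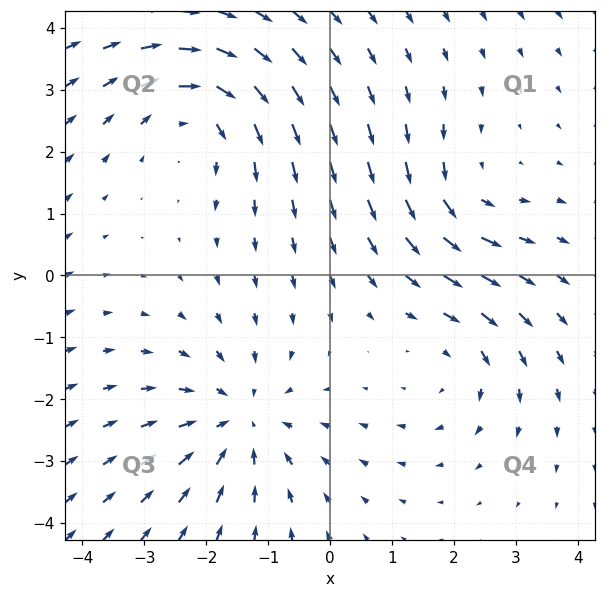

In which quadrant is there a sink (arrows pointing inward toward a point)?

The sink sits at approximately (-1.4, -2.3), which lies in quadrant Q3. The divergence there is about -4, negative as expected for a sink.

Q3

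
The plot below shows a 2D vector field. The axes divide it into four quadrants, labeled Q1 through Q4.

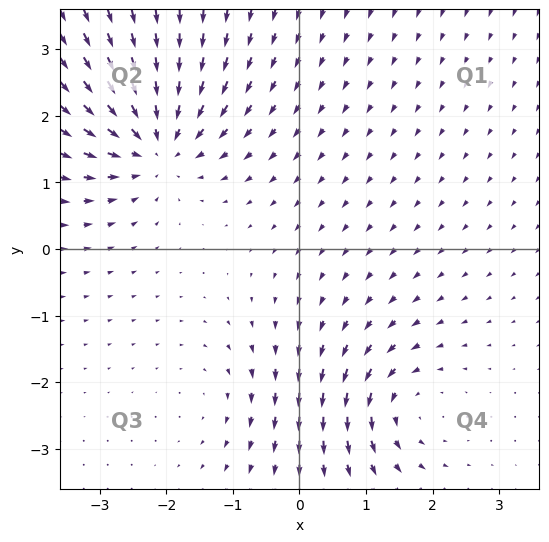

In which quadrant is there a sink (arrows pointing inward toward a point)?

The sink sits at approximately (-2.2, 1.6), which lies in quadrant Q2. The divergence there is about -6, negative as expected for a sink.

Q2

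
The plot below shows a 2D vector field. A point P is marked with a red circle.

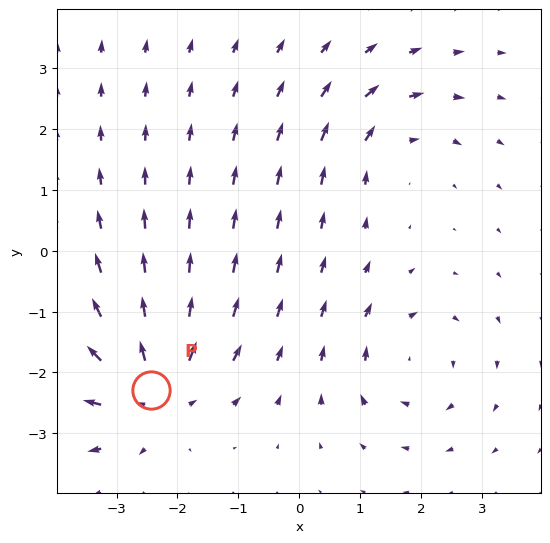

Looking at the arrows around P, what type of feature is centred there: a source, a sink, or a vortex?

source

At P (-2.4, -2.3) the arrows spread outward. Divergence about +4, curl ≈0 — positive divergence with near-zero curl is a source.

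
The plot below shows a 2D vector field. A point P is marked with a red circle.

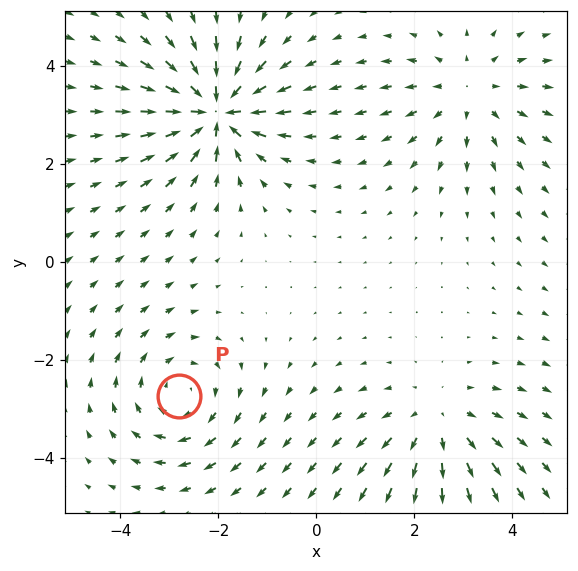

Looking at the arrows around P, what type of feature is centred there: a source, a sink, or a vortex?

vortex

At P (-2.8, -2.7) the arrows circulate clockwise. Divergence ≈0, curl about -3 — near-zero divergence with nonzero curl is a vortex.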